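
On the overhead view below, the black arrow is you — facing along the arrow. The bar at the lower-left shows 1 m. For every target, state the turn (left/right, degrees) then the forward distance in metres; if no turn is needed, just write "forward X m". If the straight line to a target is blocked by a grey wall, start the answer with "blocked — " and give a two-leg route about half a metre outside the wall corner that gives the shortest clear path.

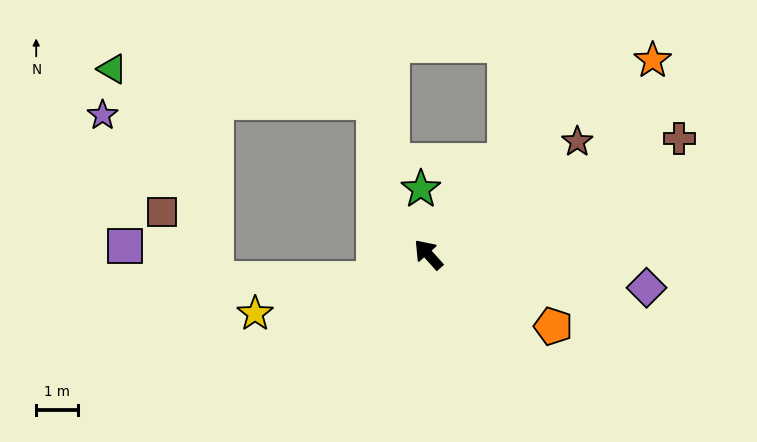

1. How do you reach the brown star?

turn right 95°, forward 4.4 m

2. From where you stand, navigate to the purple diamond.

turn right 141°, forward 5.2 m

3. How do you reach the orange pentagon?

turn right 162°, forward 3.4 m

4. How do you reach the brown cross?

turn right 107°, forward 6.5 m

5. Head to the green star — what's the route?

turn right 35°, forward 1.6 m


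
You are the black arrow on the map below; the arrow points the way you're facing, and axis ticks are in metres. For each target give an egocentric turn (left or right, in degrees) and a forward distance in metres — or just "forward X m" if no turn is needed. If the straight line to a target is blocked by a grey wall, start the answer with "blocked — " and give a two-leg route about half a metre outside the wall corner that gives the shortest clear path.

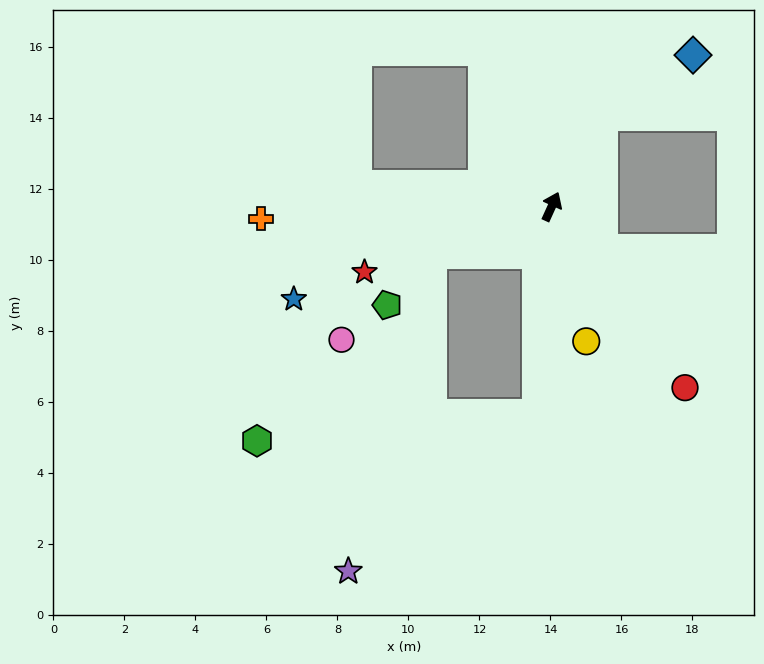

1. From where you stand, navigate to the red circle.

turn right 119°, forward 6.3 m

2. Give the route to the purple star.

blocked — turn right 160°, forward 5.9 m, then turn right 46°, forward 6.9 m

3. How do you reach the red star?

turn left 134°, forward 5.6 m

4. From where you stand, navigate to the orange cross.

turn left 117°, forward 8.2 m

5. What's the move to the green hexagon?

blocked — turn right 160°, forward 5.9 m, then turn right 80°, forward 7.9 m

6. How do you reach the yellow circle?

turn right 141°, forward 3.9 m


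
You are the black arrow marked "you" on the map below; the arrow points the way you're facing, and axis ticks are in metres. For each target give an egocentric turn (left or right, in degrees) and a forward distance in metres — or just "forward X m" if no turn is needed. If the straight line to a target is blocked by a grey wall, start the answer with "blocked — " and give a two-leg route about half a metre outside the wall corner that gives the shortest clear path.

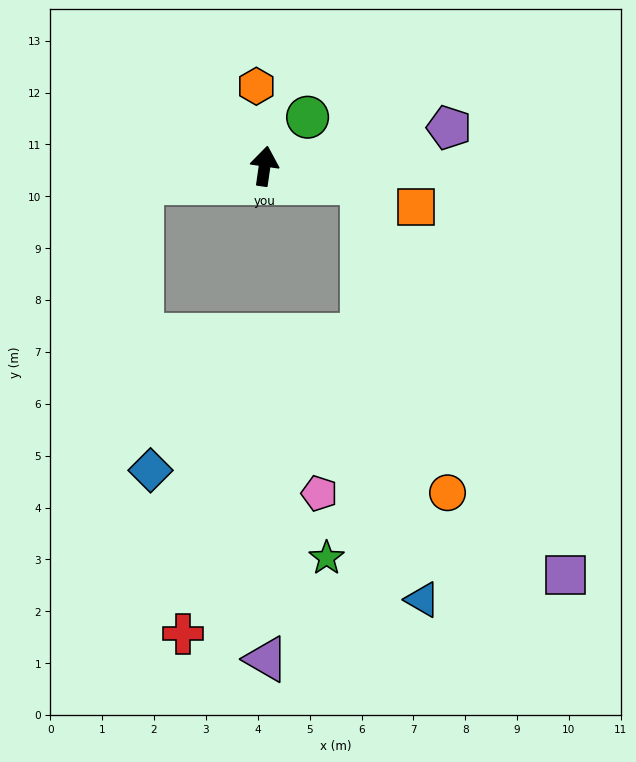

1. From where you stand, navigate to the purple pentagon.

turn right 70°, forward 3.6 m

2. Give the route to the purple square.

blocked — turn right 91°, forward 1.9 m, then turn right 54°, forward 8.5 m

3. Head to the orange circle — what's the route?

blocked — turn right 91°, forward 1.9 m, then turn right 66°, forward 6.2 m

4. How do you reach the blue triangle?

blocked — turn right 91°, forward 1.9 m, then turn right 73°, forward 8.1 m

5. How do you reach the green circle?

turn right 33°, forward 1.3 m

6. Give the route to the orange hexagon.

turn left 14°, forward 1.5 m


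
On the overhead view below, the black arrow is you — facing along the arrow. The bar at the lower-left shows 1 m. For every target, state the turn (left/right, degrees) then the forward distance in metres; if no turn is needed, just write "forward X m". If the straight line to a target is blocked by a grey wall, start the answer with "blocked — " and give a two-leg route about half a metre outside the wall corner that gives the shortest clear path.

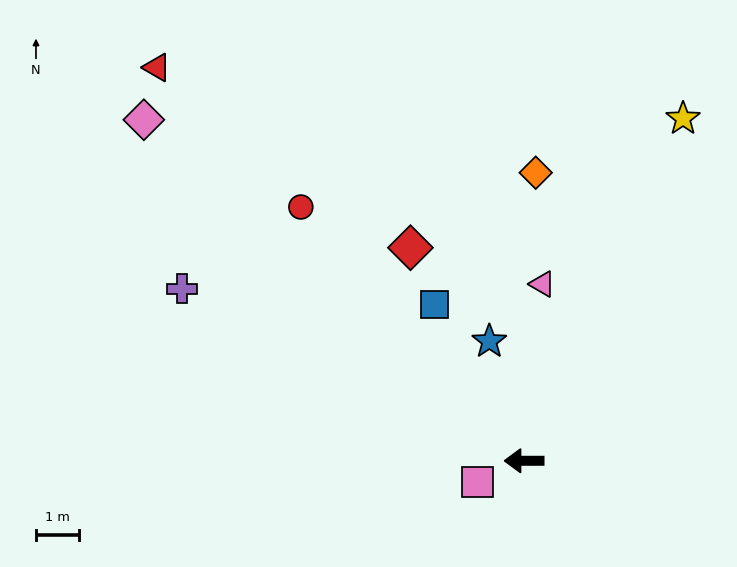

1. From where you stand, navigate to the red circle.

turn right 49°, forward 7.9 m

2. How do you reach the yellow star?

turn right 115°, forward 8.8 m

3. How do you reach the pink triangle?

turn right 96°, forward 4.2 m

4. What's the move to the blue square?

turn right 60°, forward 4.2 m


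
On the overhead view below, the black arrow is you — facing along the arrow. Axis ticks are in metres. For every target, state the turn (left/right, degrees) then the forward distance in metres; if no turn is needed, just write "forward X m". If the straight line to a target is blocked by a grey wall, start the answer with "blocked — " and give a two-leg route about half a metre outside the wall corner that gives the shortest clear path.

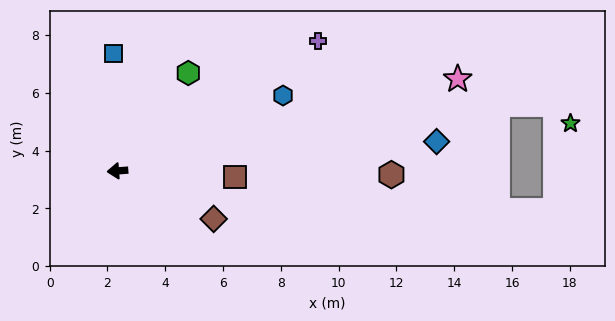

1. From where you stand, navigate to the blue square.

turn right 92°, forward 4.1 m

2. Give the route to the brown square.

turn left 173°, forward 4.1 m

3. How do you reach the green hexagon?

turn right 130°, forward 4.2 m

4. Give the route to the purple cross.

turn right 151°, forward 8.3 m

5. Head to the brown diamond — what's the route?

turn left 149°, forward 3.7 m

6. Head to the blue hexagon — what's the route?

turn right 160°, forward 6.3 m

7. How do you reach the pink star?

turn right 169°, forward 12.2 m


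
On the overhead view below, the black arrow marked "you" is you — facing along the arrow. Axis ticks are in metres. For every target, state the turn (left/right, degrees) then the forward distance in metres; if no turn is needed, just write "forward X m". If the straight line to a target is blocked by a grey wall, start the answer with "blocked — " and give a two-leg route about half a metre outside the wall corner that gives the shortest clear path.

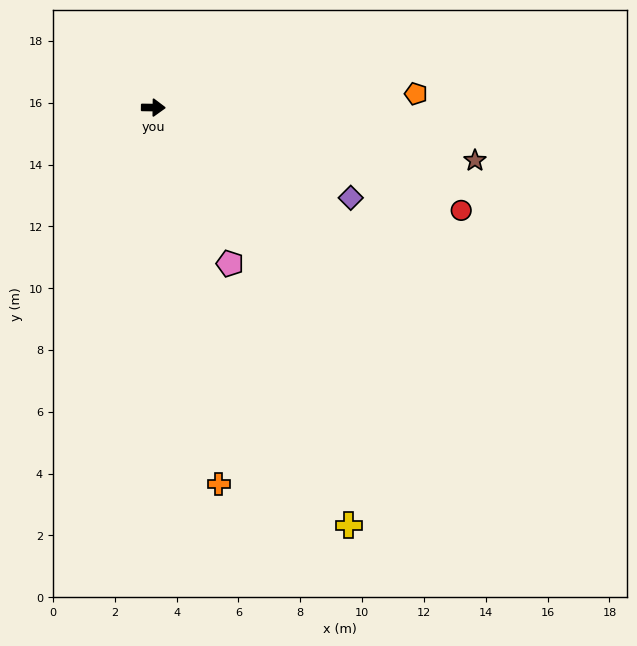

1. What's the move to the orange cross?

turn right 79°, forward 12.4 m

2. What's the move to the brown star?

turn right 9°, forward 10.5 m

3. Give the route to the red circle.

turn right 18°, forward 10.5 m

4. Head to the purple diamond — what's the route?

turn right 24°, forward 7.0 m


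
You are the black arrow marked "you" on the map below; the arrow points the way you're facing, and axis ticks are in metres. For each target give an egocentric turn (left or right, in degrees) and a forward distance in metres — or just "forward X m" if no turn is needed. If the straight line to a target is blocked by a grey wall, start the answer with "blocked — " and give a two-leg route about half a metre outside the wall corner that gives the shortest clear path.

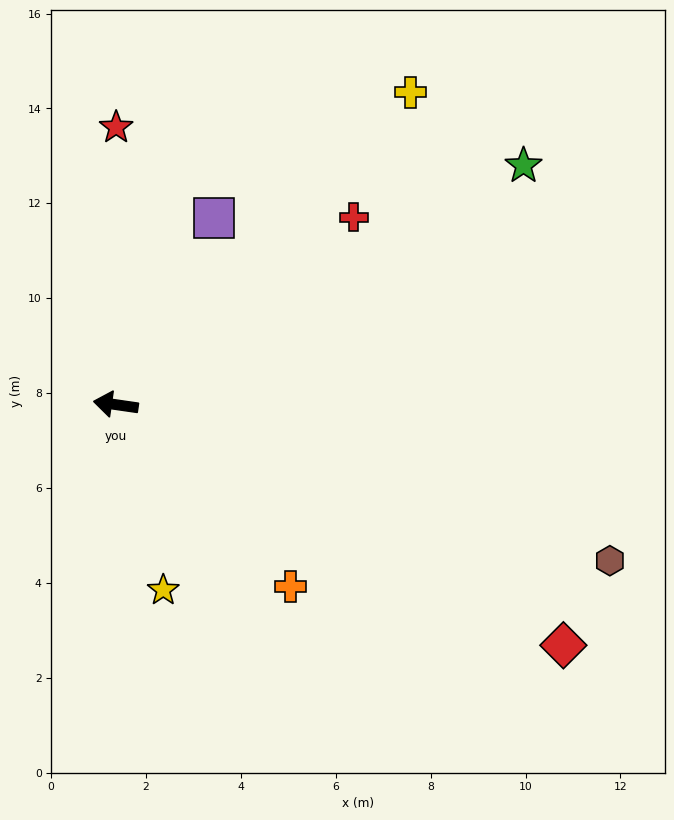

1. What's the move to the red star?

turn right 82°, forward 5.8 m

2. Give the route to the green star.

turn right 141°, forward 10.0 m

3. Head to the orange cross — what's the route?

turn left 142°, forward 5.3 m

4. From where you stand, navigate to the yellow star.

turn left 113°, forward 4.0 m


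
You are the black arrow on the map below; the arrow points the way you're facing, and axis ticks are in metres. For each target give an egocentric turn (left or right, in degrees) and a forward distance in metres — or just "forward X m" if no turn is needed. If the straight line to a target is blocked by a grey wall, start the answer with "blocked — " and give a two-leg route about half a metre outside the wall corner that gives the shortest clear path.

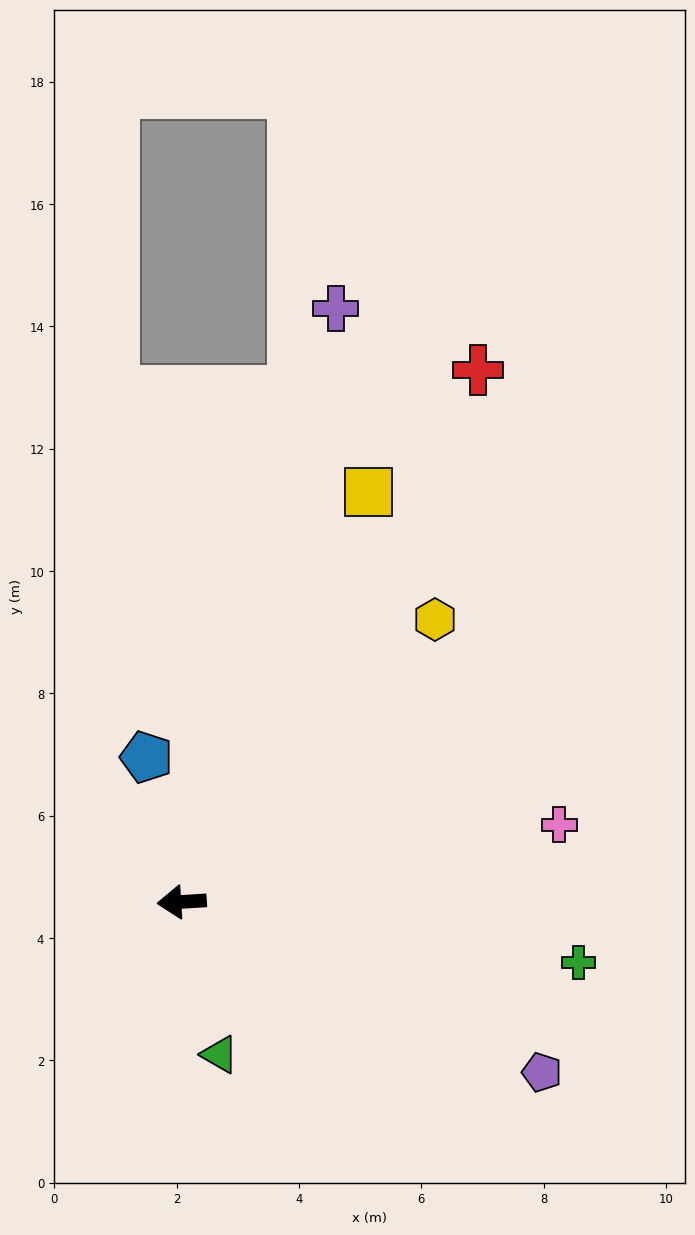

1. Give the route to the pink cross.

turn right 172°, forward 6.3 m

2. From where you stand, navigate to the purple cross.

turn right 108°, forward 10.0 m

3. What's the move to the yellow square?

turn right 118°, forward 7.4 m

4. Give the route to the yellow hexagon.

turn right 135°, forward 6.2 m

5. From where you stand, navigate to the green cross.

turn left 168°, forward 6.6 m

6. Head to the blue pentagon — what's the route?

turn right 80°, forward 2.4 m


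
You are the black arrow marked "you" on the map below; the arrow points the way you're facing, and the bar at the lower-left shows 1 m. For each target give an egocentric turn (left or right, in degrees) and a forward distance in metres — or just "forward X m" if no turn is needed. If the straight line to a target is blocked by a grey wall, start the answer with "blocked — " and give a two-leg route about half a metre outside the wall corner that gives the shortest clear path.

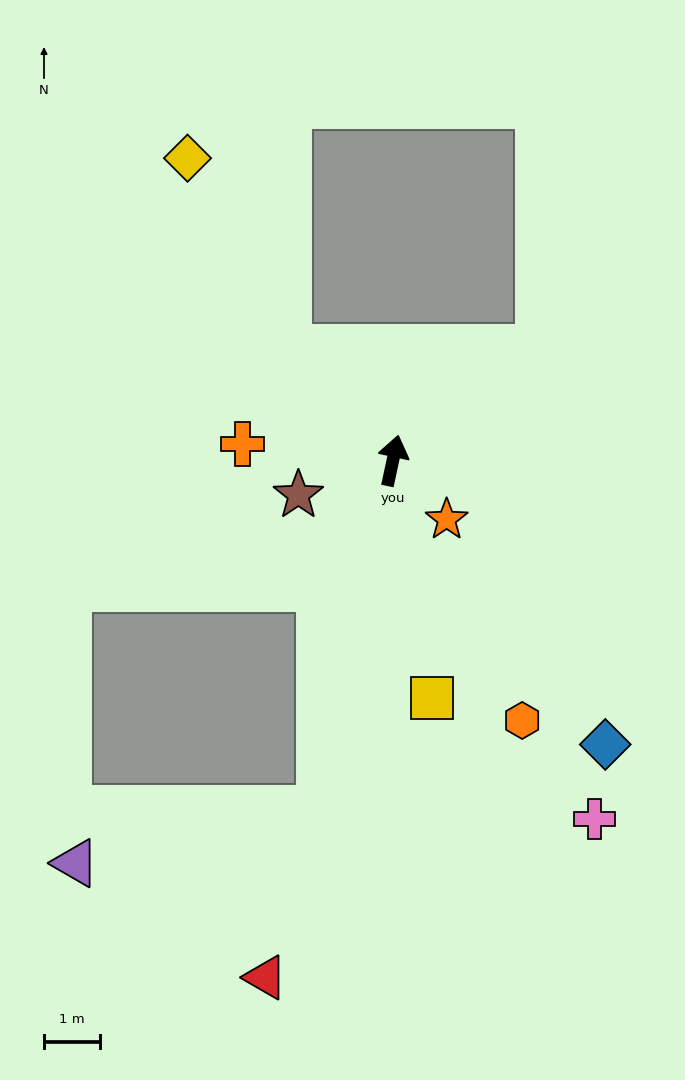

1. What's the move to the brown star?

turn left 122°, forward 1.8 m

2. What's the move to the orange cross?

turn left 96°, forward 2.7 m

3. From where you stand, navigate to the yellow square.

turn right 159°, forward 4.3 m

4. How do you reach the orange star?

turn right 126°, forward 1.4 m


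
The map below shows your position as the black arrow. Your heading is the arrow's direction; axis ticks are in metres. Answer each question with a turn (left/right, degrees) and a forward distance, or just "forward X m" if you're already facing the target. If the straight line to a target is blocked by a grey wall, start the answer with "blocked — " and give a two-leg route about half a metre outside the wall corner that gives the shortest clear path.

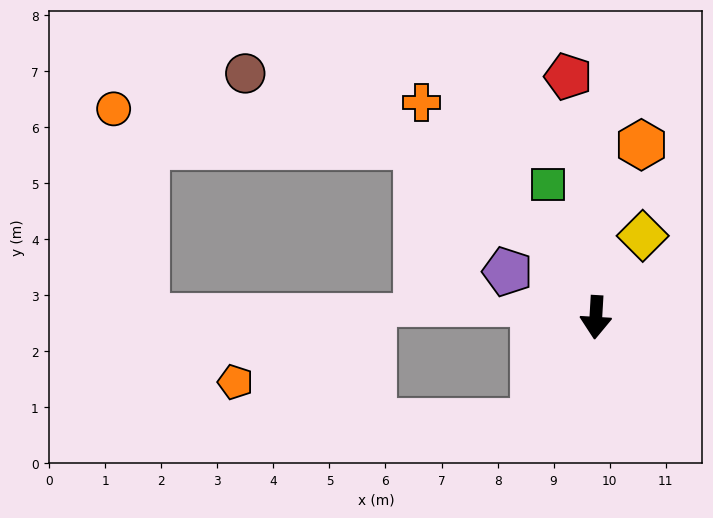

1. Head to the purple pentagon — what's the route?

turn right 114°, forward 1.8 m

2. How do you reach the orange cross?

turn right 138°, forward 4.9 m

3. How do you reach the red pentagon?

turn right 170°, forward 4.3 m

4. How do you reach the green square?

turn right 157°, forward 2.5 m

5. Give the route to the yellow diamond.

turn left 153°, forward 1.7 m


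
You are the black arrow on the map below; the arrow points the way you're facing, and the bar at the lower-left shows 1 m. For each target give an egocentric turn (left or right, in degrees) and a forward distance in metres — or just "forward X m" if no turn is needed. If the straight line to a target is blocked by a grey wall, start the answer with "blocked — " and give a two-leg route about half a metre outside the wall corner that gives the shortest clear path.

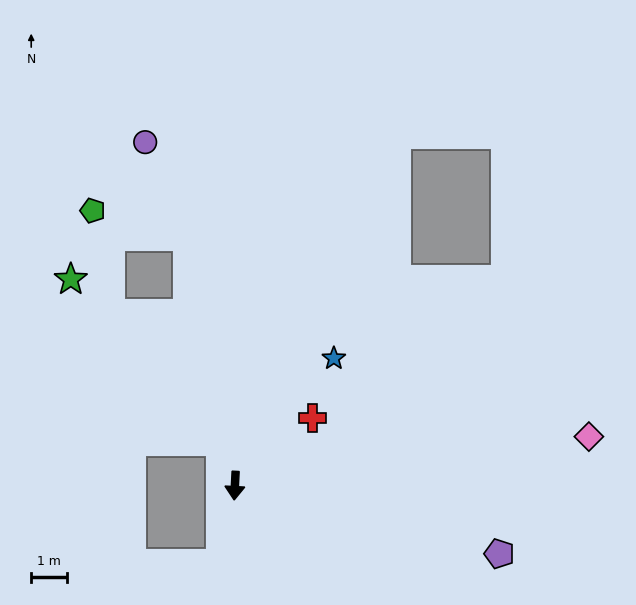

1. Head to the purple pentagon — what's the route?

turn left 78°, forward 7.7 m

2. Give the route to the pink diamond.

turn left 101°, forward 10.1 m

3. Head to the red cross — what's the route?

turn left 134°, forward 2.9 m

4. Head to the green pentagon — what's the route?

blocked — turn right 166°, forward 7.2 m, then turn left 64°, forward 2.8 m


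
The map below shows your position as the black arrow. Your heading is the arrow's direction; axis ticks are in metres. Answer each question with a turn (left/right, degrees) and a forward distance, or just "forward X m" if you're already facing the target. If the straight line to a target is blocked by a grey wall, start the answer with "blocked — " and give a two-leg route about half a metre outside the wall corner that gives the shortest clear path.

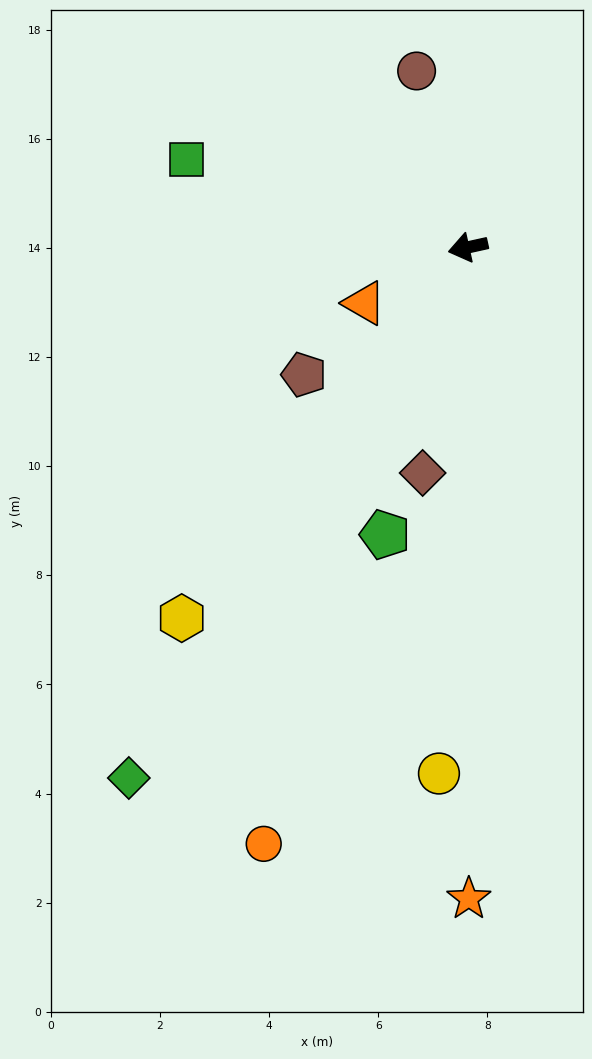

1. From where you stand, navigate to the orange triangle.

turn left 16°, forward 2.2 m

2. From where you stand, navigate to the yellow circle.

turn left 74°, forward 9.7 m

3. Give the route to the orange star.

turn left 78°, forward 11.9 m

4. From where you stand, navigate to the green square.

turn right 30°, forward 5.4 m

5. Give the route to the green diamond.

turn left 45°, forward 11.5 m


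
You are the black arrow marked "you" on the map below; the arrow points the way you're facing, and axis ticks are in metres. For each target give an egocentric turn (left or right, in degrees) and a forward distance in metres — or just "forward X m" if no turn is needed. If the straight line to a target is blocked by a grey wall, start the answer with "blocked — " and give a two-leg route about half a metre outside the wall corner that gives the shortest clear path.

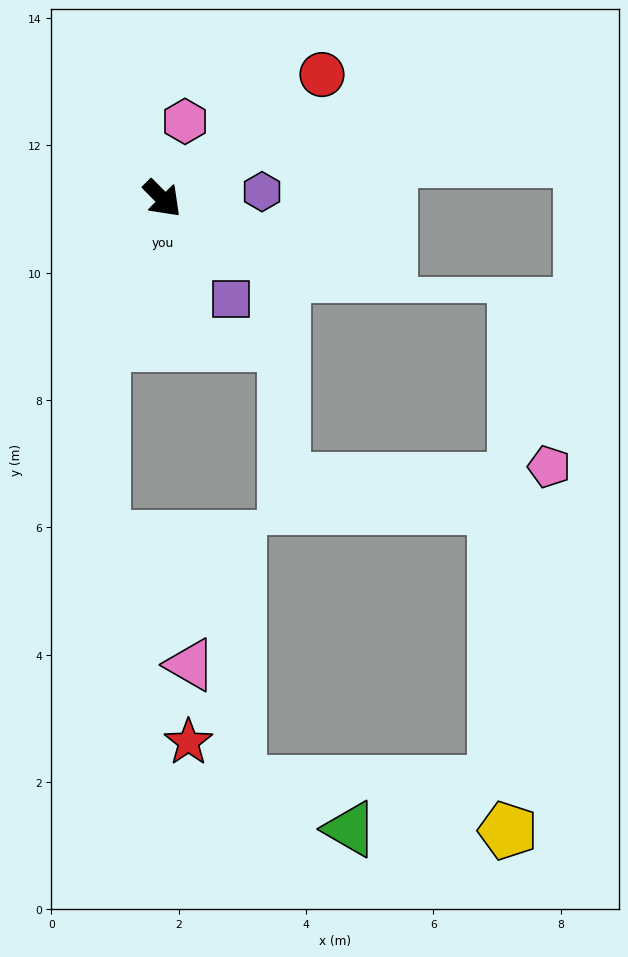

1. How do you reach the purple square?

turn right 11°, forward 1.9 m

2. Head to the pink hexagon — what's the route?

turn left 119°, forward 1.3 m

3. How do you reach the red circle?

turn left 83°, forward 3.2 m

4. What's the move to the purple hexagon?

turn left 49°, forward 1.6 m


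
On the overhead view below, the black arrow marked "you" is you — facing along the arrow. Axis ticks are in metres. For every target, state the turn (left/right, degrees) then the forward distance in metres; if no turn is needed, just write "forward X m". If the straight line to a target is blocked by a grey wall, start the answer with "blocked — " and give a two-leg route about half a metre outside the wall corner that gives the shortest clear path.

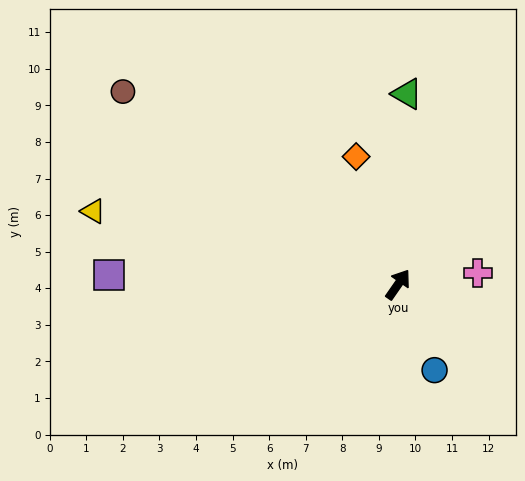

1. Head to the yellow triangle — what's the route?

turn left 111°, forward 8.6 m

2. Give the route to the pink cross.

turn right 47°, forward 2.2 m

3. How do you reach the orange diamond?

turn left 53°, forward 3.7 m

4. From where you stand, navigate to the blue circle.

turn right 122°, forward 2.5 m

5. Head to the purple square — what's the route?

turn left 123°, forward 7.9 m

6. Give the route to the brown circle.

turn left 90°, forward 9.2 m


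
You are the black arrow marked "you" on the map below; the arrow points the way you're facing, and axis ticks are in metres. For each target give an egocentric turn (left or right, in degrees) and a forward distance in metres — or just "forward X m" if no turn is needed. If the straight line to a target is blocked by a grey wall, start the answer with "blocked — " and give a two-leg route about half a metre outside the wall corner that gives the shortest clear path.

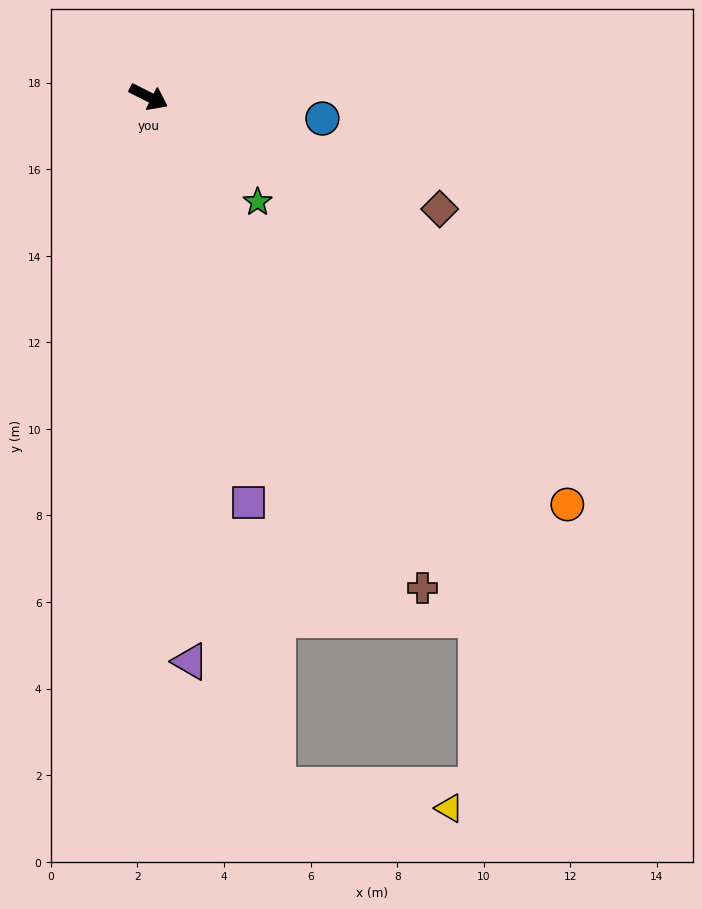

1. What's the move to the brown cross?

turn right 34°, forward 13.0 m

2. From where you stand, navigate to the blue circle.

turn left 20°, forward 4.0 m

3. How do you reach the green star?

turn right 17°, forward 3.5 m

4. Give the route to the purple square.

turn right 49°, forward 9.7 m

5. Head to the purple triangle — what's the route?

turn right 59°, forward 13.1 m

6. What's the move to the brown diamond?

turn left 6°, forward 7.2 m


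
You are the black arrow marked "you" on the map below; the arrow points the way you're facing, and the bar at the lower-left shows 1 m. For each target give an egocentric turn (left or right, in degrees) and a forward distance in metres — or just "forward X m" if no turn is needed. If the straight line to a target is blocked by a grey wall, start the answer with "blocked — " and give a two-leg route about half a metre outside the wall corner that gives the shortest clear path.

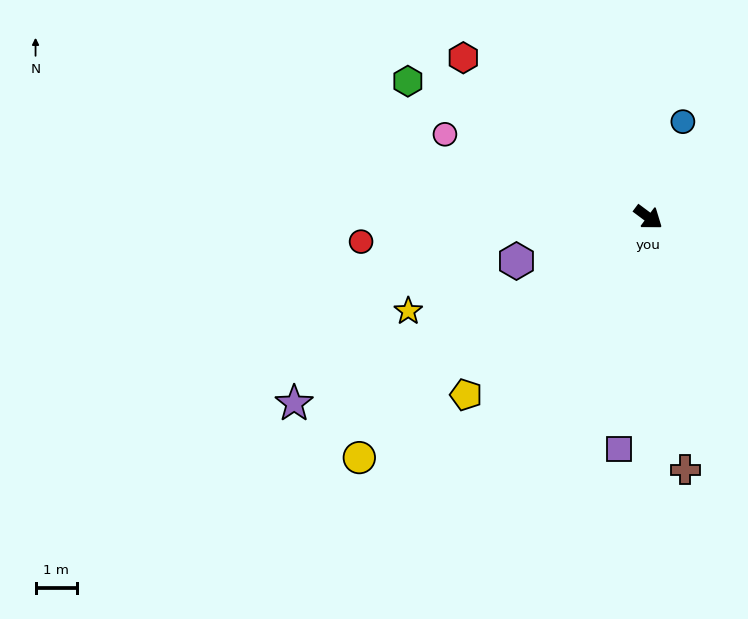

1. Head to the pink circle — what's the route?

turn right 165°, forward 5.3 m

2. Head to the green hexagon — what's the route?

turn right 173°, forward 6.7 m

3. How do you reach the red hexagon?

turn left 176°, forward 5.9 m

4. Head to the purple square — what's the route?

turn right 61°, forward 5.7 m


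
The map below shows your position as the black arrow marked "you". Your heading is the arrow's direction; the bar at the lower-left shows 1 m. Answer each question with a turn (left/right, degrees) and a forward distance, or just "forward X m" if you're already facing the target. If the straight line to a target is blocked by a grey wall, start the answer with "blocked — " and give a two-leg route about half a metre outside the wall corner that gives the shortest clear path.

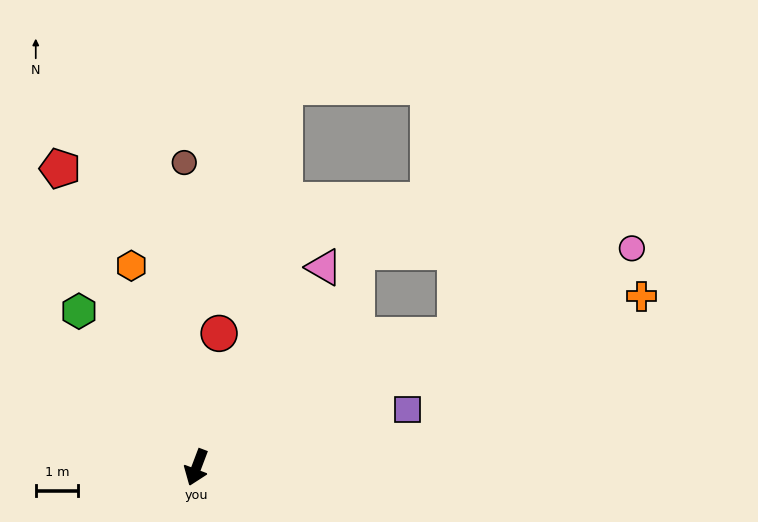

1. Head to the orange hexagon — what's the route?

turn right 141°, forward 5.0 m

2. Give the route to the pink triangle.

turn left 168°, forward 5.6 m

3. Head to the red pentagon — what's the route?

turn right 135°, forward 7.7 m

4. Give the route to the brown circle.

turn right 157°, forward 7.2 m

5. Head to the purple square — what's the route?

turn left 126°, forward 5.2 m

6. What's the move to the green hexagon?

turn right 122°, forward 4.6 m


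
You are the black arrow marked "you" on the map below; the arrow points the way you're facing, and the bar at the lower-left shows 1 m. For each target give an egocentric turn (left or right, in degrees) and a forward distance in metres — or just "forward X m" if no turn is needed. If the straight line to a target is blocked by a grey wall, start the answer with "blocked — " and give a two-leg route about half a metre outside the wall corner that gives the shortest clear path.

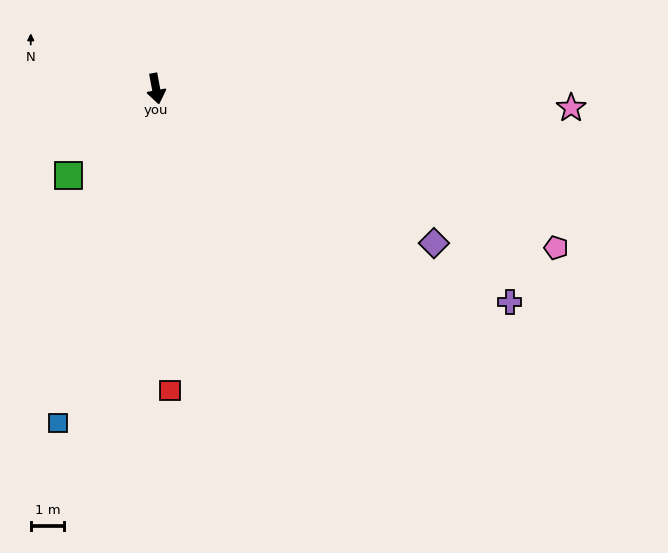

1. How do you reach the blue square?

turn right 27°, forward 10.4 m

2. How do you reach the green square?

turn right 56°, forward 3.7 m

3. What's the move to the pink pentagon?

turn left 58°, forward 12.8 m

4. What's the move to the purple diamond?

turn left 50°, forward 9.5 m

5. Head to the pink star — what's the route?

turn left 77°, forward 12.4 m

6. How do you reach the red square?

turn right 8°, forward 9.0 m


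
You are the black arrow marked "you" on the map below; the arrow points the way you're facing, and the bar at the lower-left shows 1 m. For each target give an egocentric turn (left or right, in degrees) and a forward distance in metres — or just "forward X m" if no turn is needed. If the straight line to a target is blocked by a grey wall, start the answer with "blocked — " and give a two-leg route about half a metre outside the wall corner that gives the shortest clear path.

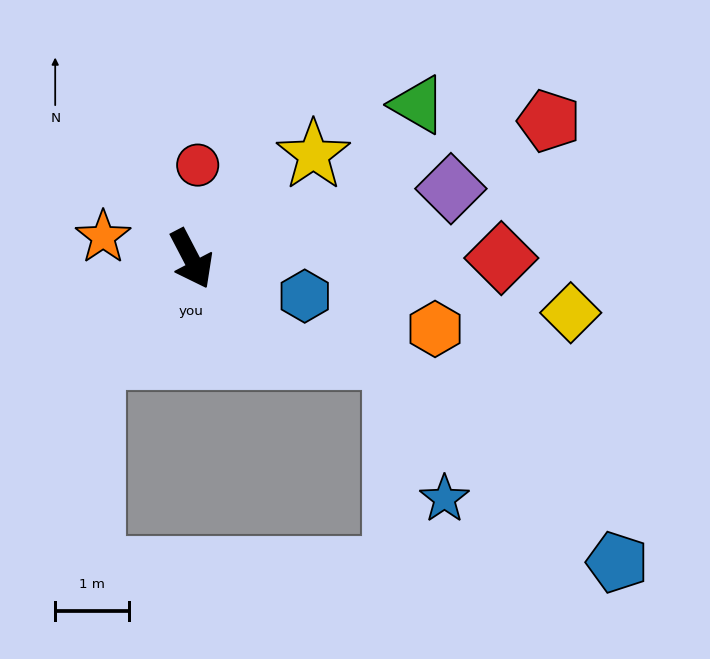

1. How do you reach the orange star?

turn right 131°, forward 1.2 m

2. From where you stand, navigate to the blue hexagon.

turn left 44°, forward 1.6 m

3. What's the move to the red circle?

turn left 149°, forward 1.3 m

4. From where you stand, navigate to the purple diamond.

turn left 78°, forward 3.6 m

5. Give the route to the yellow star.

turn left 103°, forward 2.2 m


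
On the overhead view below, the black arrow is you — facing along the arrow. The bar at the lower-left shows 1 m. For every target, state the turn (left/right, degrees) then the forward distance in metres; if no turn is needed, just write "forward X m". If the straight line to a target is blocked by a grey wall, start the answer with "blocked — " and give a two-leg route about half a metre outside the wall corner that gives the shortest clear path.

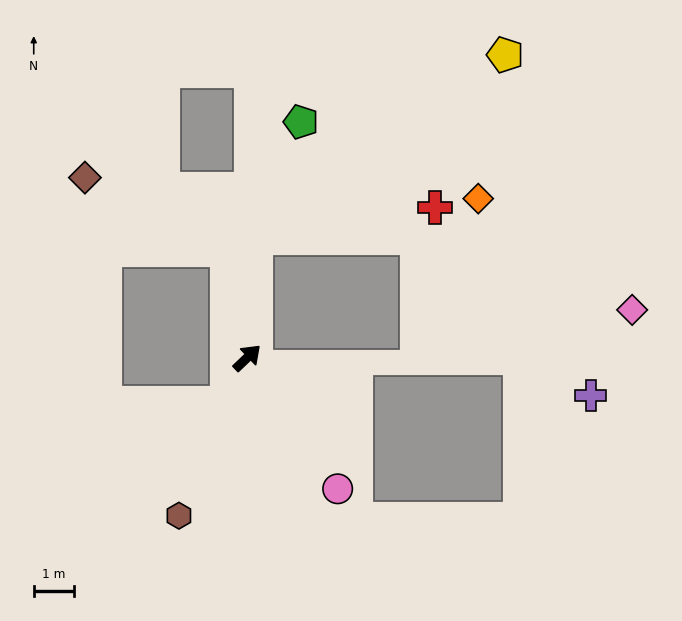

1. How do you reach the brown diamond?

blocked — turn left 57°, forward 2.8 m, then turn left 53°, forward 4.0 m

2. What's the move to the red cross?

blocked — turn left 42°, forward 3.0 m, then turn right 76°, forward 4.5 m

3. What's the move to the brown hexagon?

turn right 157°, forward 4.3 m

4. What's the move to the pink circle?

turn right 99°, forward 4.0 m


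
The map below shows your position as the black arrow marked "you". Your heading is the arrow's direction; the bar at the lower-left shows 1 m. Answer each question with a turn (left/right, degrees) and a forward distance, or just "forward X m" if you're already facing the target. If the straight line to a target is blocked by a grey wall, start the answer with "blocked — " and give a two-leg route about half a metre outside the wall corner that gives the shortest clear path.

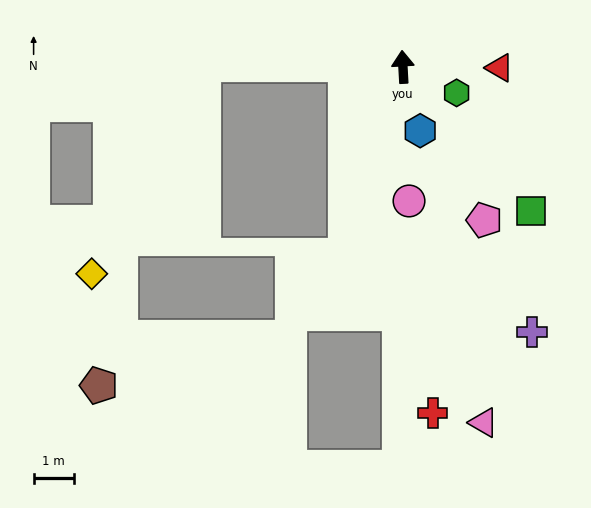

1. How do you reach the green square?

turn right 142°, forward 4.8 m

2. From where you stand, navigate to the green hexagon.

turn right 119°, forward 1.5 m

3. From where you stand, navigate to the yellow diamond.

blocked — turn left 86°, forward 4.9 m, then turn left 63°, forward 5.9 m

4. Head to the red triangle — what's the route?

turn right 94°, forward 2.4 m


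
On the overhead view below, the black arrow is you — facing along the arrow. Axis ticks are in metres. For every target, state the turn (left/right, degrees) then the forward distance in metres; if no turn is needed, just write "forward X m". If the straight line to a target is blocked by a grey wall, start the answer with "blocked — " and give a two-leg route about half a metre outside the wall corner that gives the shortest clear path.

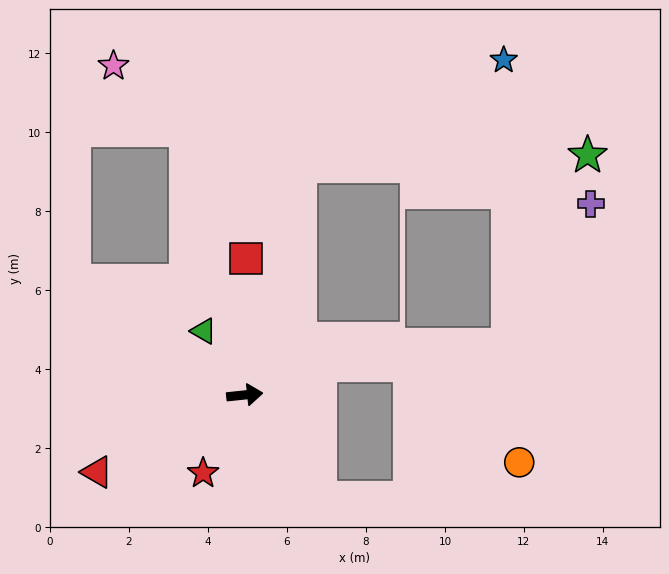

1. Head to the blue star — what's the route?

blocked — turn left 70°, forward 6.0 m, then turn right 48°, forward 5.8 m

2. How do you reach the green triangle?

turn left 117°, forward 1.9 m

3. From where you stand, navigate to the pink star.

blocked — turn left 97°, forward 6.9 m, then turn left 35°, forward 2.5 m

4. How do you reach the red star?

turn right 124°, forward 2.2 m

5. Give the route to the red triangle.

turn right 158°, forward 4.2 m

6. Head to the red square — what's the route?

turn left 84°, forward 3.5 m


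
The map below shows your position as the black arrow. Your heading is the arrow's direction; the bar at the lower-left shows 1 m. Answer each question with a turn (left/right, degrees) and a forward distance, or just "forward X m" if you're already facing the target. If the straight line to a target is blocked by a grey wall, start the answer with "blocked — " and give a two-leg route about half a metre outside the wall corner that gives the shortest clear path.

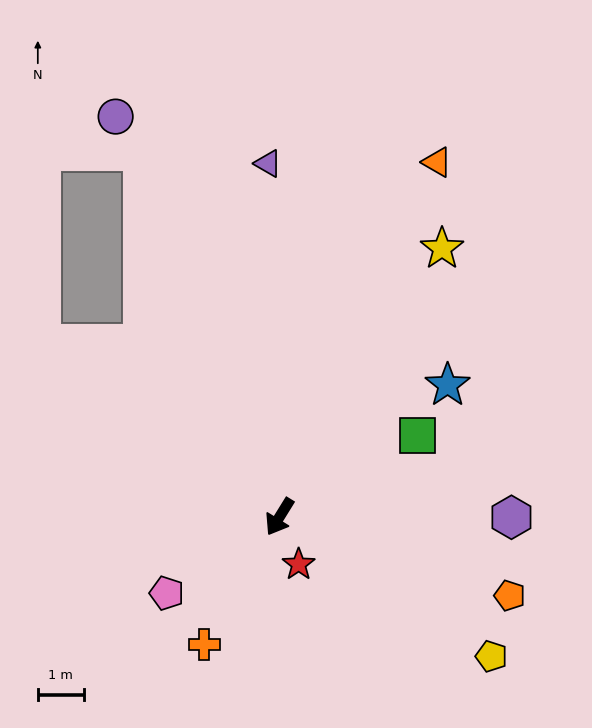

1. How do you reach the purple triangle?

turn right 146°, forward 7.7 m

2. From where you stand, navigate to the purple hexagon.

turn left 122°, forward 5.1 m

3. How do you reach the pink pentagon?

turn right 24°, forward 3.0 m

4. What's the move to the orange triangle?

turn right 172°, forward 8.5 m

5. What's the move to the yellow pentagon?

turn left 88°, forward 5.5 m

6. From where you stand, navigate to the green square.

turn left 152°, forward 3.5 m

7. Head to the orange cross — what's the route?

forward 3.2 m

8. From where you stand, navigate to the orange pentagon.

turn left 103°, forward 5.3 m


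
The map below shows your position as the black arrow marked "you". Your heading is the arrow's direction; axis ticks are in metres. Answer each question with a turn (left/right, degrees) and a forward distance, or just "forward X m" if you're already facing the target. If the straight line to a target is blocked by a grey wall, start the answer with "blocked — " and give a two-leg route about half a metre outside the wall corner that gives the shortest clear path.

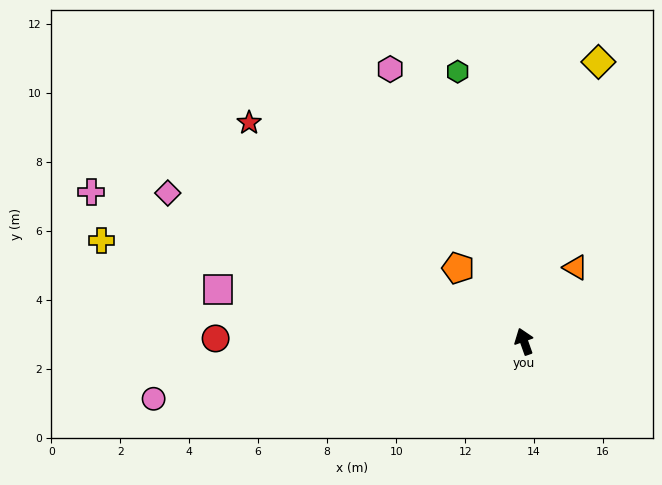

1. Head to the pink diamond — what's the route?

turn left 48°, forward 11.2 m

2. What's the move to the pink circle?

turn left 79°, forward 10.9 m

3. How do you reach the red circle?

turn left 70°, forward 8.9 m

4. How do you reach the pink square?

turn left 61°, forward 9.0 m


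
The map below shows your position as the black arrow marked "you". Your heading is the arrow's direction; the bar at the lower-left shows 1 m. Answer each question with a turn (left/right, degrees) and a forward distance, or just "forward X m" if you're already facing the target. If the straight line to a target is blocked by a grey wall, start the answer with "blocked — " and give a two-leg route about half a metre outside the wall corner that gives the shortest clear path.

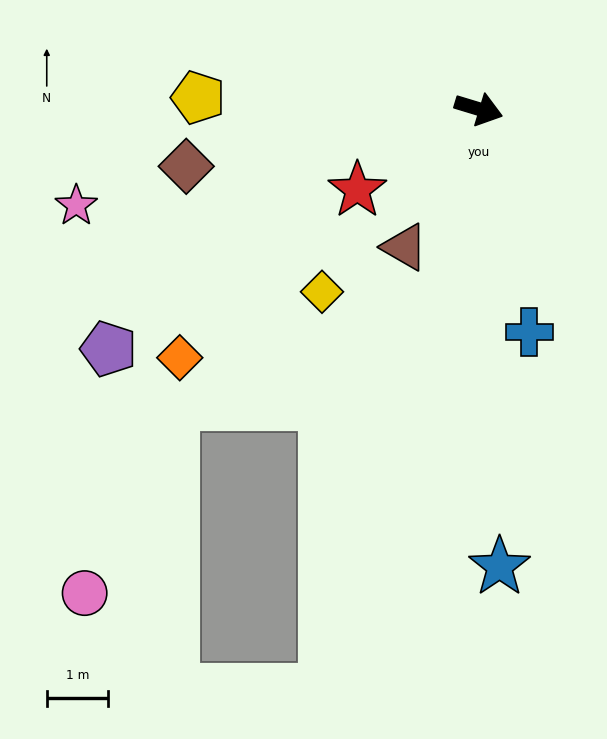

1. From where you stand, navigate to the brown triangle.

turn right 101°, forward 2.5 m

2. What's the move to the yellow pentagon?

turn right 165°, forward 4.6 m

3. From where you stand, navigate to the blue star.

turn right 71°, forward 7.4 m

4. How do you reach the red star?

turn right 129°, forward 2.4 m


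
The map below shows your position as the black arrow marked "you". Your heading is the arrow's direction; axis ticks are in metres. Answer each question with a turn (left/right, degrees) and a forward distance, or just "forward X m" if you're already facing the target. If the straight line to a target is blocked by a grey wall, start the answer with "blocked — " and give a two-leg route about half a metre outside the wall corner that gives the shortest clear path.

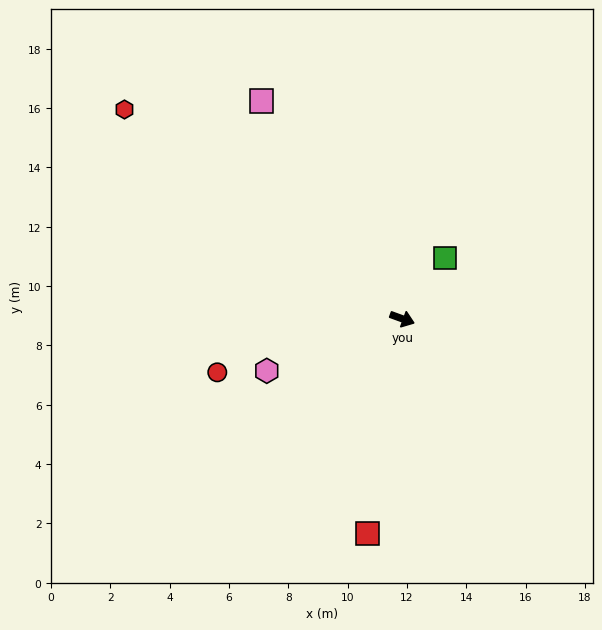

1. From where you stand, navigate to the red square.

turn right 79°, forward 7.3 m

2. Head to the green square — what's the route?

turn left 75°, forward 2.5 m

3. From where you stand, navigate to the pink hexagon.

turn right 139°, forward 4.9 m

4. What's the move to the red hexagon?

turn left 163°, forward 11.7 m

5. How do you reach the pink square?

turn left 143°, forward 8.7 m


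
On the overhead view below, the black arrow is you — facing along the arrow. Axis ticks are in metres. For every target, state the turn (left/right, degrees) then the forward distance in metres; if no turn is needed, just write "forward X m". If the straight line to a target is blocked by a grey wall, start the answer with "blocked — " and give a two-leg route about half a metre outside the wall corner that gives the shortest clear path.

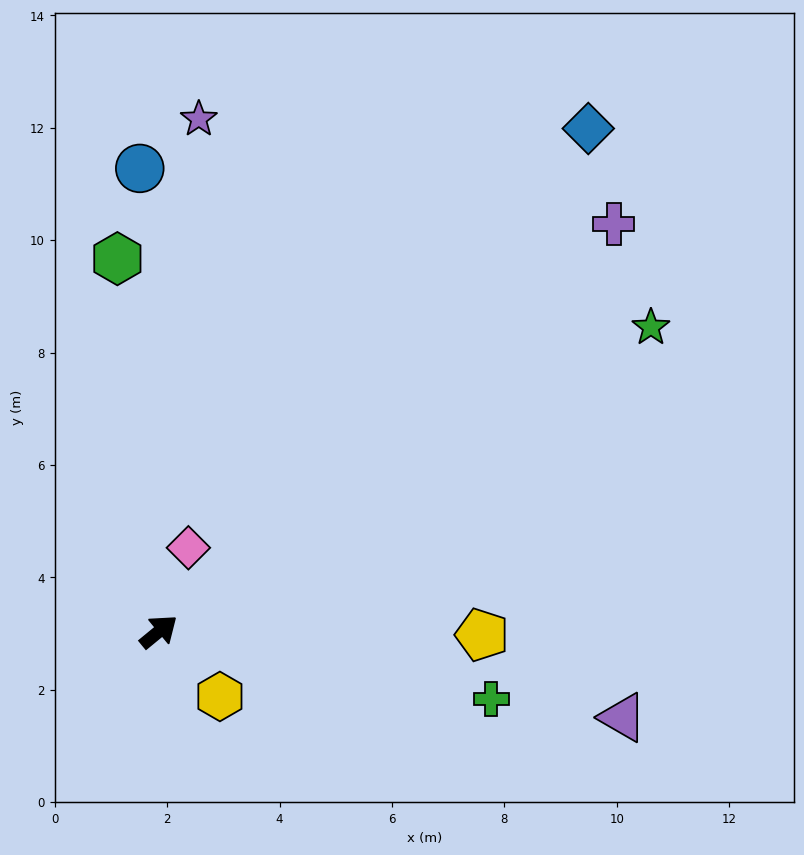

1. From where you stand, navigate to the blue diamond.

turn left 10°, forward 11.8 m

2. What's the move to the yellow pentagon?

turn right 40°, forward 5.8 m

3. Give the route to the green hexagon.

turn left 57°, forward 6.7 m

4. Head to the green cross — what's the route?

turn right 51°, forward 6.0 m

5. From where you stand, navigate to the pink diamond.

turn left 31°, forward 1.6 m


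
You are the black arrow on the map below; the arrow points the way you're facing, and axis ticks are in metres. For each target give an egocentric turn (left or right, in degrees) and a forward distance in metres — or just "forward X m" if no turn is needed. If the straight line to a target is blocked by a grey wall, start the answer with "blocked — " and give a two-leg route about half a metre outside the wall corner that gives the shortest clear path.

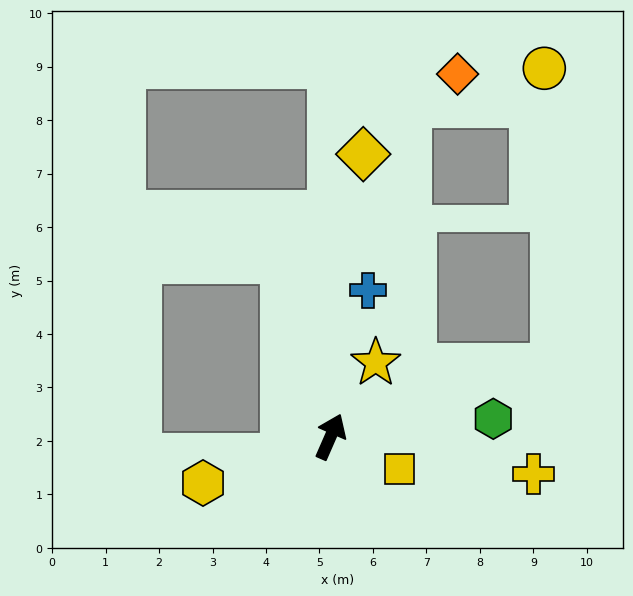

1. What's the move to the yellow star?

turn right 8°, forward 1.6 m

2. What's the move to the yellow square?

turn right 92°, forward 1.4 m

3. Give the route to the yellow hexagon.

turn left 134°, forward 2.5 m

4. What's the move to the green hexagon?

turn right 60°, forward 3.1 m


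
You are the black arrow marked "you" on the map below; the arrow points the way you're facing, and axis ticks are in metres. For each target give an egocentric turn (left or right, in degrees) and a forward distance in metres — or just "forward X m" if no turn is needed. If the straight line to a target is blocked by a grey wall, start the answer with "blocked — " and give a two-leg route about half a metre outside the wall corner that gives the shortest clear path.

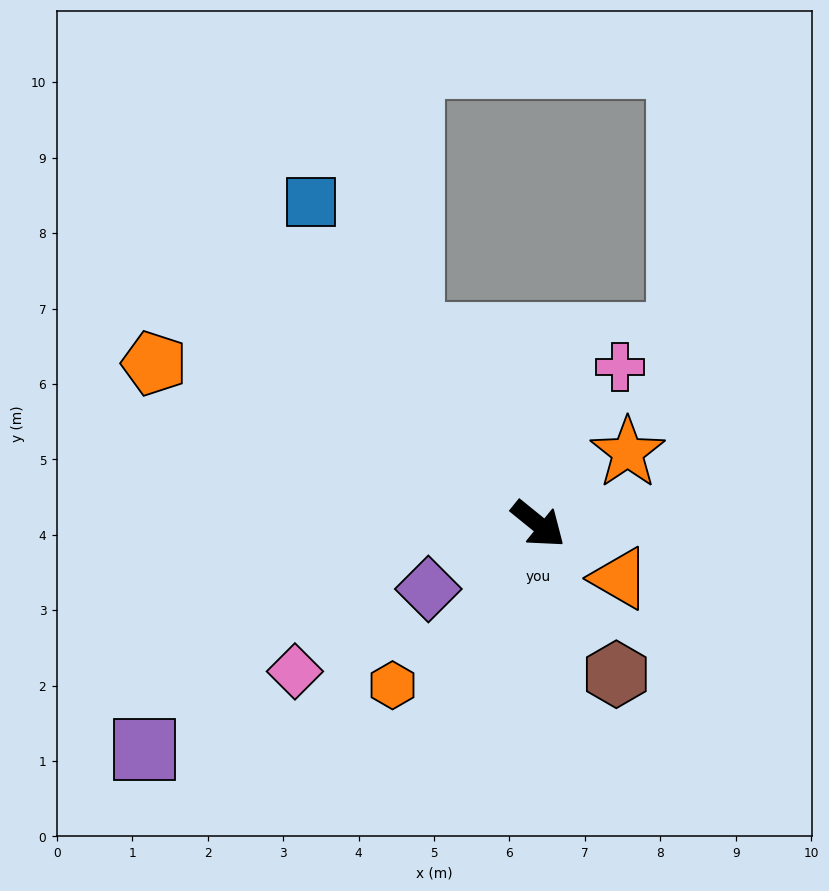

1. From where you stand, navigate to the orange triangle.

turn left 5°, forward 1.3 m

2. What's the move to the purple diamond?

turn right 110°, forward 1.7 m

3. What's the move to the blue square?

turn left 164°, forward 5.2 m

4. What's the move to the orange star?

turn left 78°, forward 1.5 m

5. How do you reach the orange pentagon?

turn right 164°, forward 5.5 m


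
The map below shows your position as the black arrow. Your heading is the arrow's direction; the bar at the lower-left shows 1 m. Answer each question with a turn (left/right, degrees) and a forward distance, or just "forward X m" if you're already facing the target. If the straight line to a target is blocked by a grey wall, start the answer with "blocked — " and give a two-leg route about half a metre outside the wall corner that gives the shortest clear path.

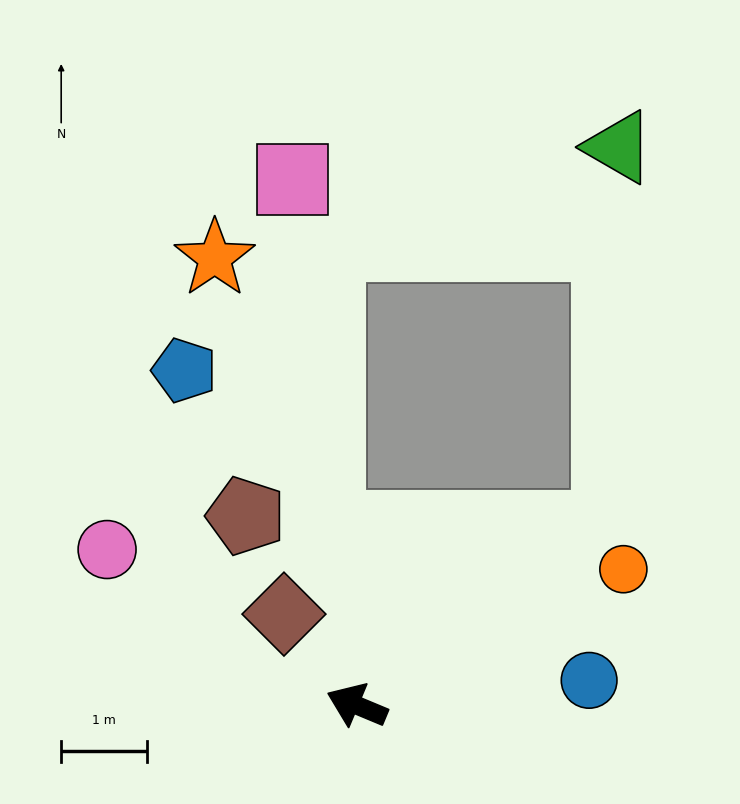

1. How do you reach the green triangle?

blocked — turn right 122°, forward 3.6 m, then turn left 53°, forward 4.5 m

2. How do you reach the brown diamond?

turn right 29°, forward 1.4 m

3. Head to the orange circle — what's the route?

turn right 130°, forward 3.5 m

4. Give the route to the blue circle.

turn right 151°, forward 2.7 m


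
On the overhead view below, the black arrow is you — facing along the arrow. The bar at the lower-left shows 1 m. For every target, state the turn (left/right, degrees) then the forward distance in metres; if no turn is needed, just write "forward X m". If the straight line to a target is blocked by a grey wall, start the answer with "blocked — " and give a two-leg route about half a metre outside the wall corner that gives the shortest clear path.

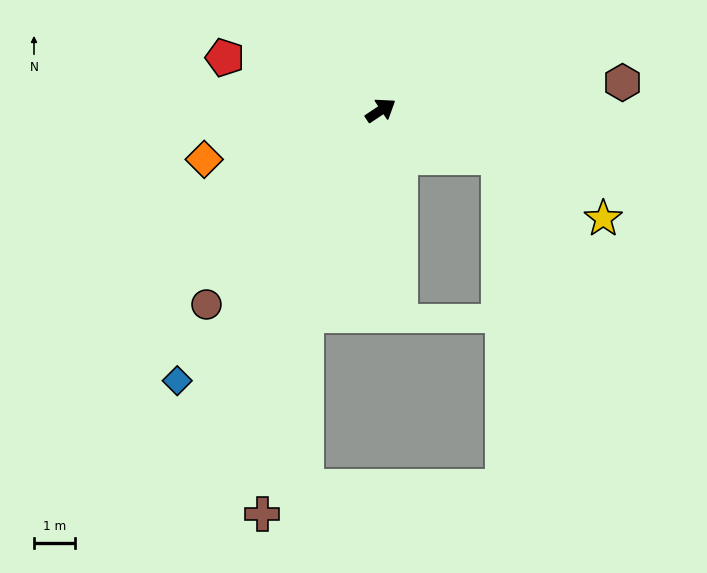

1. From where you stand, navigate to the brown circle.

turn right 166°, forward 6.4 m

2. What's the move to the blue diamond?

turn right 161°, forward 8.3 m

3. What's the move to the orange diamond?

turn left 162°, forward 4.5 m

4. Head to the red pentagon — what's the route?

turn left 128°, forward 4.0 m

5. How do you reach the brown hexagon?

turn right 27°, forward 6.0 m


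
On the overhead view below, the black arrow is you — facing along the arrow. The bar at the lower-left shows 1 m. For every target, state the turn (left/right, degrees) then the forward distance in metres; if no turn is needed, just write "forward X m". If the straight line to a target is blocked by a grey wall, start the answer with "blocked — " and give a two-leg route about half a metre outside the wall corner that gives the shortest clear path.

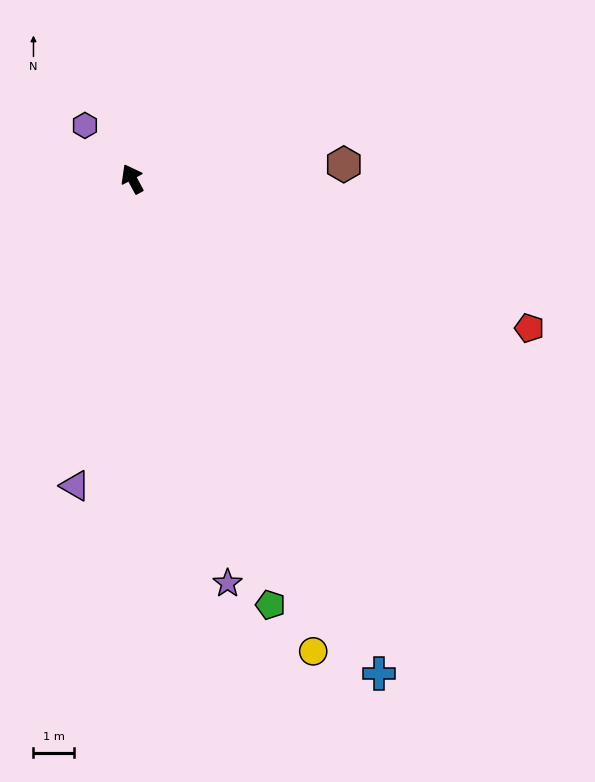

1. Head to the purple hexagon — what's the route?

turn left 13°, forward 1.8 m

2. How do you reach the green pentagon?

turn left 170°, forward 11.0 m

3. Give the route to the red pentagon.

turn right 139°, forward 10.4 m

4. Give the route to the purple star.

turn left 165°, forward 10.2 m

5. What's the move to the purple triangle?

turn left 141°, forward 7.7 m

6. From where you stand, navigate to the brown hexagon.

turn right 114°, forward 5.2 m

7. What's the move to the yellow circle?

turn left 173°, forward 12.4 m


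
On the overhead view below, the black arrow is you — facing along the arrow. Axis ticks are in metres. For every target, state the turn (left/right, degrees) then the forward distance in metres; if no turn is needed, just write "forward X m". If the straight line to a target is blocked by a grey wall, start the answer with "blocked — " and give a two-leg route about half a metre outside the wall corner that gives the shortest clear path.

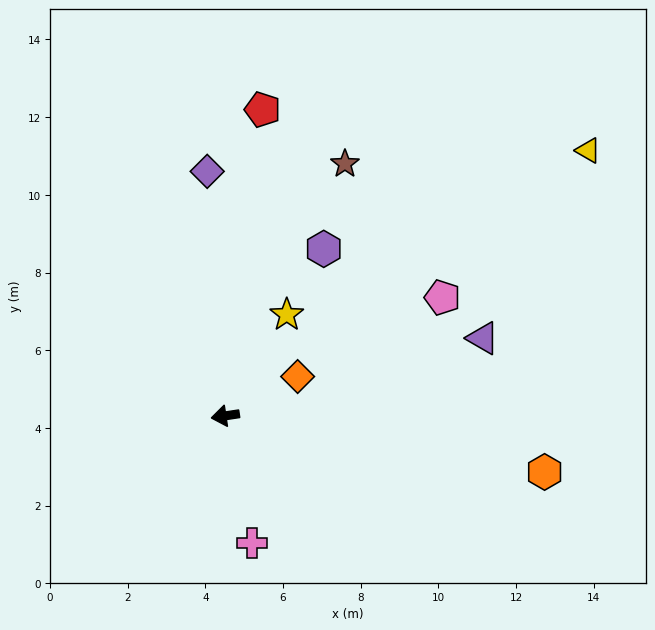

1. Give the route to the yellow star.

turn right 130°, forward 3.0 m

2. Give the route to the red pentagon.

turn right 105°, forward 7.9 m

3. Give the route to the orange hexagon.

turn left 161°, forward 8.3 m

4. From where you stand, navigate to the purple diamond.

turn right 94°, forward 6.3 m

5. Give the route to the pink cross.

turn left 93°, forward 3.3 m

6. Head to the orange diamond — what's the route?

turn right 160°, forward 2.1 m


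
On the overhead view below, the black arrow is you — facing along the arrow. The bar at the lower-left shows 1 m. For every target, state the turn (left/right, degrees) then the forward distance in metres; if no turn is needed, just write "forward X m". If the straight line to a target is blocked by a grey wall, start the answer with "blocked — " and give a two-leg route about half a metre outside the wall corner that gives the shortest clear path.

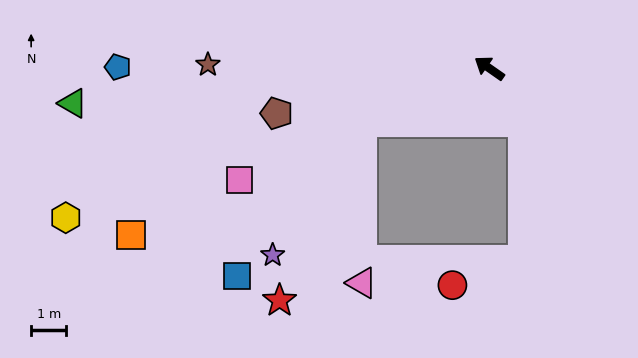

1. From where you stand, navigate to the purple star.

blocked — turn left 58°, forward 3.9 m, then turn left 33°, forward 4.6 m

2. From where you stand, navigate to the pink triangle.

blocked — turn left 58°, forward 3.9 m, then turn left 67°, forward 4.6 m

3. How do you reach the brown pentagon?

turn left 47°, forward 6.2 m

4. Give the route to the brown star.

turn left 34°, forward 8.0 m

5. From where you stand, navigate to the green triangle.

turn left 40°, forward 11.9 m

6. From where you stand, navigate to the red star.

blocked — turn left 58°, forward 3.9 m, then turn left 42°, forward 5.6 m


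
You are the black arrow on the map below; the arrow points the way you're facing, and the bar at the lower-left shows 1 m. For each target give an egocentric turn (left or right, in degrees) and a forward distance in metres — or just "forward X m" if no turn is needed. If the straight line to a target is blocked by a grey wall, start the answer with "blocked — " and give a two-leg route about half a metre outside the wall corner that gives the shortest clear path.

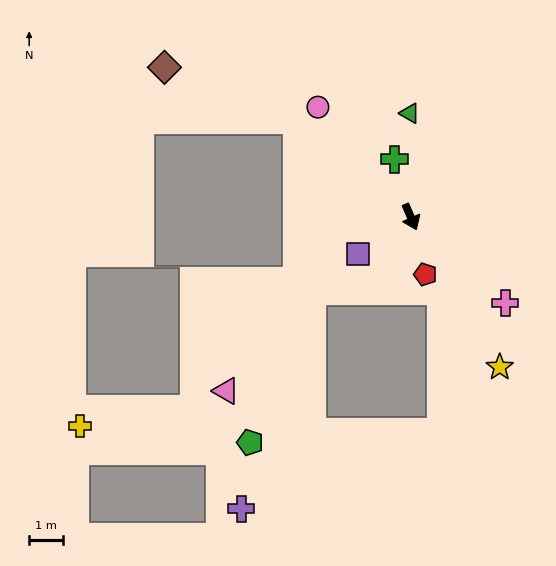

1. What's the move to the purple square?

turn right 79°, forward 1.9 m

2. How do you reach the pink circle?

turn right 163°, forward 4.3 m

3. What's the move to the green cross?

turn left 172°, forward 1.8 m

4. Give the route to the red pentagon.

turn right 9°, forward 1.8 m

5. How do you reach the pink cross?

turn left 24°, forward 3.8 m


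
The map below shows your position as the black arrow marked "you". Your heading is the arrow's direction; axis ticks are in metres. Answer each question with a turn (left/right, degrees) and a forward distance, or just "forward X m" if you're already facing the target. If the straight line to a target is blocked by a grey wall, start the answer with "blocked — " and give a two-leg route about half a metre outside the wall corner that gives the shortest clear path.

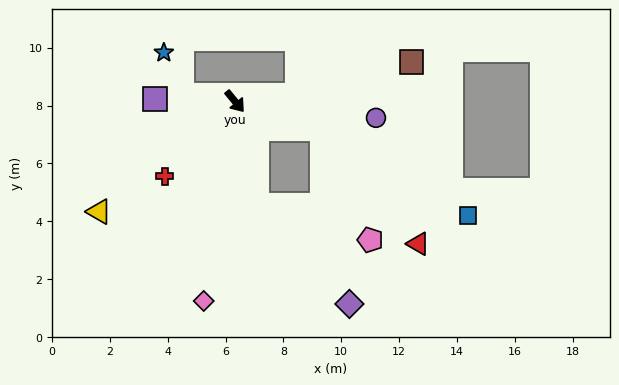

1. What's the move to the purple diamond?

blocked — turn right 27°, forward 3.7 m, then turn left 30°, forward 4.7 m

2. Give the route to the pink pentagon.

blocked — turn left 33°, forward 3.2 m, then turn right 49°, forward 4.2 m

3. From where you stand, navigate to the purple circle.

turn left 44°, forward 4.9 m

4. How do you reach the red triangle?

blocked — turn left 33°, forward 3.2 m, then turn right 33°, forward 5.2 m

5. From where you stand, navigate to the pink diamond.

turn right 48°, forward 7.0 m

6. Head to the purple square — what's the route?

turn right 131°, forward 2.8 m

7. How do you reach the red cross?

turn right 83°, forward 3.6 m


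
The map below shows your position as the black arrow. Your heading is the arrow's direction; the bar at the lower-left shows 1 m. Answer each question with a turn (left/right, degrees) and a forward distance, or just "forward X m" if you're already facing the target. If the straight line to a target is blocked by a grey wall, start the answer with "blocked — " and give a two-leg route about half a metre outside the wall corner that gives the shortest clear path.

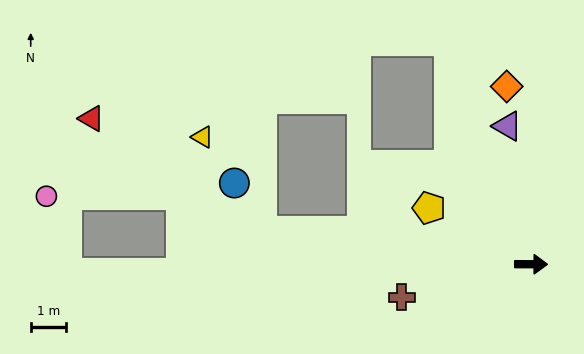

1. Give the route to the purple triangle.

turn left 100°, forward 4.0 m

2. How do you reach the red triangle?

blocked — turn left 173°, forward 7.7 m, then turn right 26°, forward 5.8 m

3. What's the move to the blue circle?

blocked — turn left 173°, forward 7.7 m, then turn right 52°, forward 1.6 m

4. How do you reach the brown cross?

turn right 165°, forward 3.8 m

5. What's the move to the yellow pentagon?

turn left 151°, forward 3.3 m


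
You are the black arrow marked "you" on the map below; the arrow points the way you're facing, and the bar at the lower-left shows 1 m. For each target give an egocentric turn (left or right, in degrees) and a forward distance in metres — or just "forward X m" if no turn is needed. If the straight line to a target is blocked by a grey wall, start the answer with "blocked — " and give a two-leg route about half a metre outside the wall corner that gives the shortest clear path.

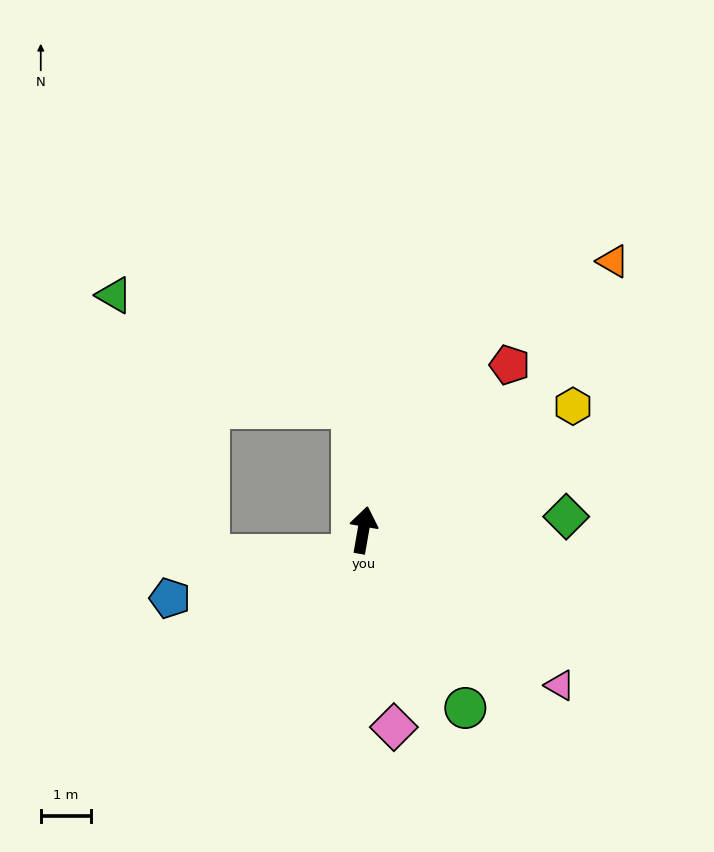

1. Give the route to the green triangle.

blocked — turn left 15°, forward 2.4 m, then turn left 60°, forward 5.2 m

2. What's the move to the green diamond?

turn right 76°, forward 4.0 m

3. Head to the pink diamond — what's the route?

turn right 161°, forward 3.9 m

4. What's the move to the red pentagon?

turn right 32°, forward 4.4 m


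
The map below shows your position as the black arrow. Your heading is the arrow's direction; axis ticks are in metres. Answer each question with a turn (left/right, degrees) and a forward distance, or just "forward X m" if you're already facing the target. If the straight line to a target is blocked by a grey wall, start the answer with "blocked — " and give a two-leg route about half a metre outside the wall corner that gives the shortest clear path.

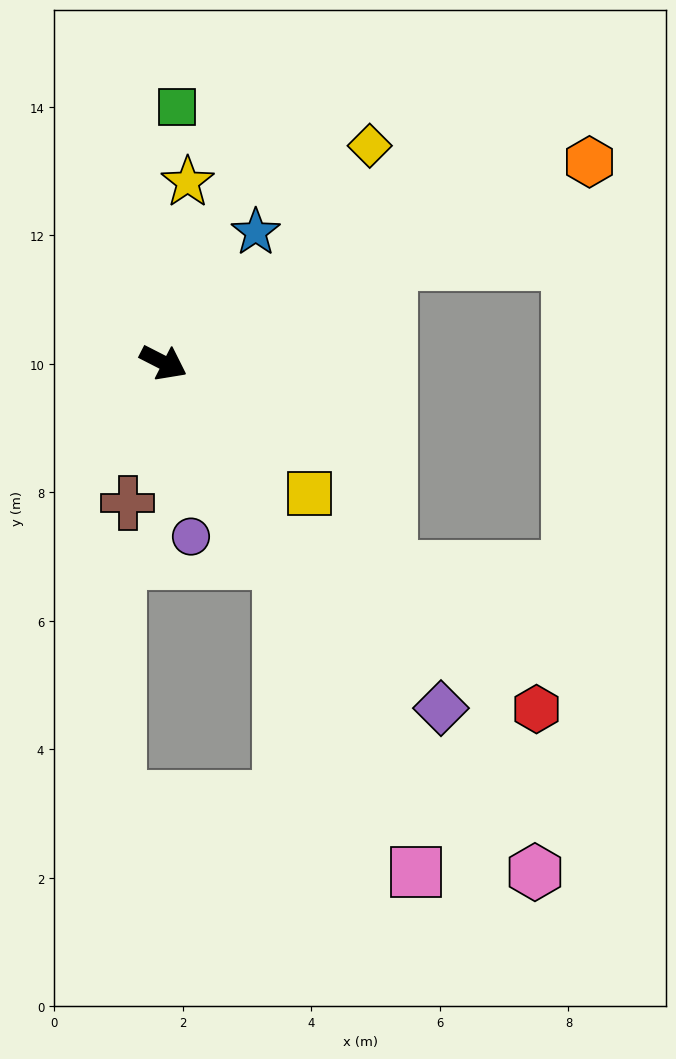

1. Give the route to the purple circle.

turn right 54°, forward 2.7 m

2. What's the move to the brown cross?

turn right 77°, forward 2.3 m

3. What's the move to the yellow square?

turn right 15°, forward 3.1 m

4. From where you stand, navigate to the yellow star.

turn left 109°, forward 2.8 m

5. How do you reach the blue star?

turn left 82°, forward 2.5 m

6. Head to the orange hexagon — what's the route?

turn left 52°, forward 7.3 m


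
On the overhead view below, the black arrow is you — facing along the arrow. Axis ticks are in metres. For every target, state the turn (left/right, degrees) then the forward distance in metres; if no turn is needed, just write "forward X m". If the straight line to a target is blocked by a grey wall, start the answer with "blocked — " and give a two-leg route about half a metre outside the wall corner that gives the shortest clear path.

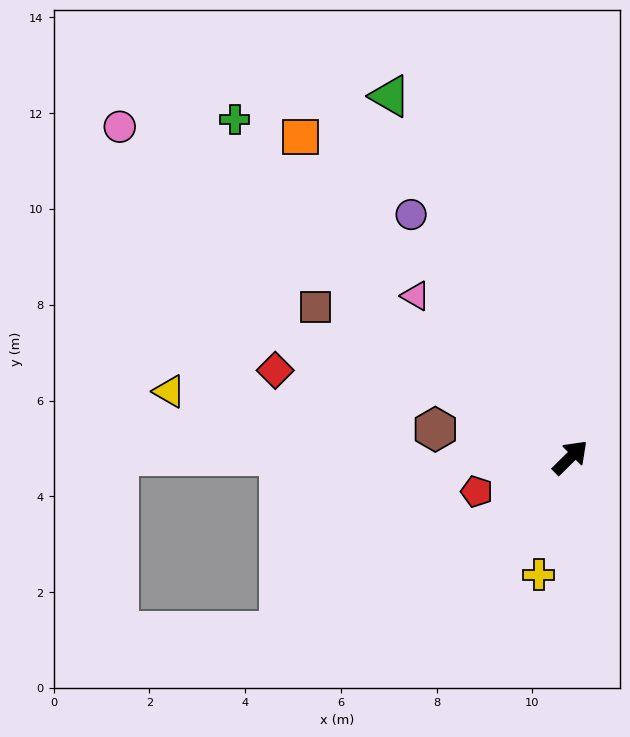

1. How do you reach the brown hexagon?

turn left 124°, forward 2.9 m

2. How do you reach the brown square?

turn left 105°, forward 6.2 m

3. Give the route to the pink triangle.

turn left 89°, forward 4.7 m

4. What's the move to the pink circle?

turn left 99°, forward 11.7 m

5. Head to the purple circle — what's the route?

turn left 79°, forward 6.1 m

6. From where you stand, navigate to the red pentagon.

turn left 155°, forward 2.1 m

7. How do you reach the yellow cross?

turn right 150°, forward 2.5 m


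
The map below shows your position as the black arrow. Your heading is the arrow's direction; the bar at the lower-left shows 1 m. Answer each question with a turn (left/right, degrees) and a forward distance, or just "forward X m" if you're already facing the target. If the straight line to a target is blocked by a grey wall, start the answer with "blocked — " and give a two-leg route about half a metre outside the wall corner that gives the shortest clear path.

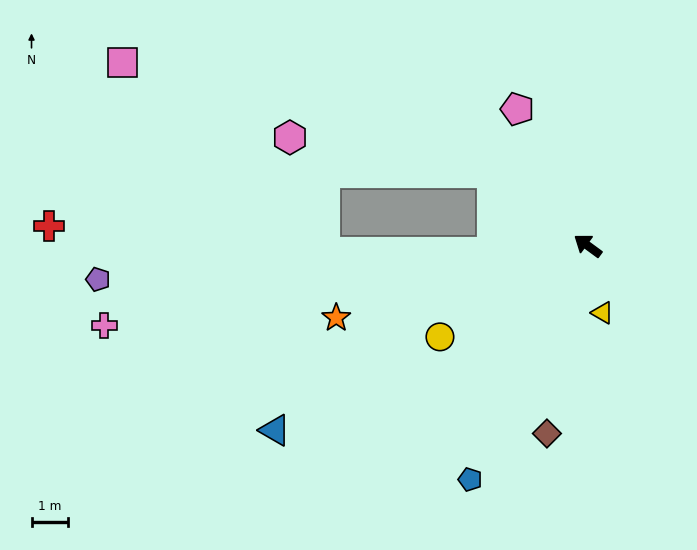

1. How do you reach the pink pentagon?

turn right 26°, forward 4.2 m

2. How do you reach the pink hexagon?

blocked — forward 3.3 m, then turn left 26°, forward 5.7 m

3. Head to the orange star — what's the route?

turn left 52°, forward 7.2 m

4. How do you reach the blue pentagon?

turn left 100°, forward 7.2 m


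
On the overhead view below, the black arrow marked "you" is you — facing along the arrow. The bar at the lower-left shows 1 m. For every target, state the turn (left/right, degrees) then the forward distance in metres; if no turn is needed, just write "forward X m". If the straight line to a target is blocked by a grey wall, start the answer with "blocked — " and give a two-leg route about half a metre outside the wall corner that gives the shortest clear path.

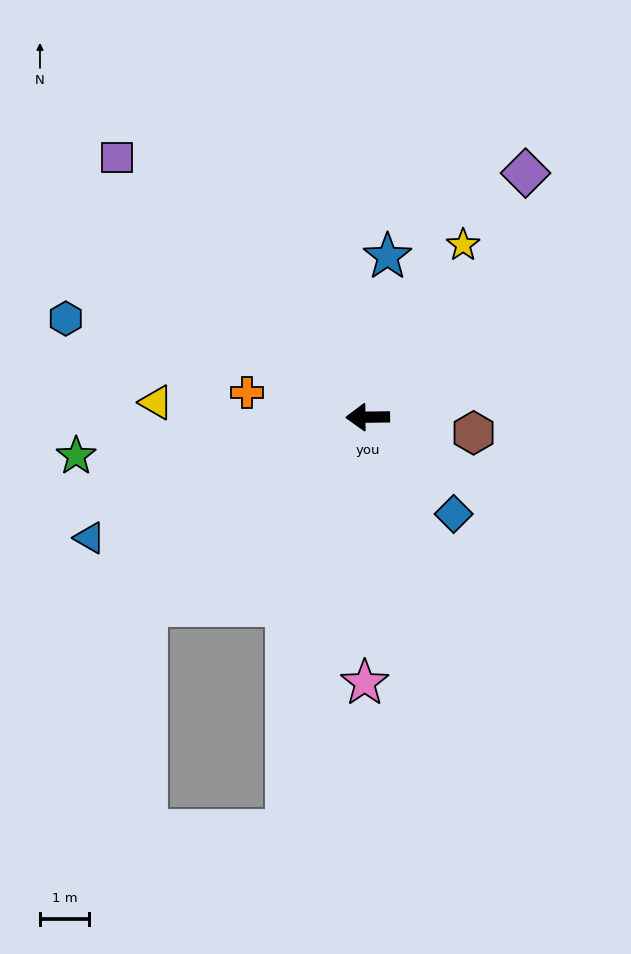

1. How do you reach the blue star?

turn right 98°, forward 3.3 m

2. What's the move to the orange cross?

turn right 12°, forward 2.5 m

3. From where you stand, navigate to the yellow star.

turn right 120°, forward 4.0 m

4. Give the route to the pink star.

turn left 89°, forward 5.4 m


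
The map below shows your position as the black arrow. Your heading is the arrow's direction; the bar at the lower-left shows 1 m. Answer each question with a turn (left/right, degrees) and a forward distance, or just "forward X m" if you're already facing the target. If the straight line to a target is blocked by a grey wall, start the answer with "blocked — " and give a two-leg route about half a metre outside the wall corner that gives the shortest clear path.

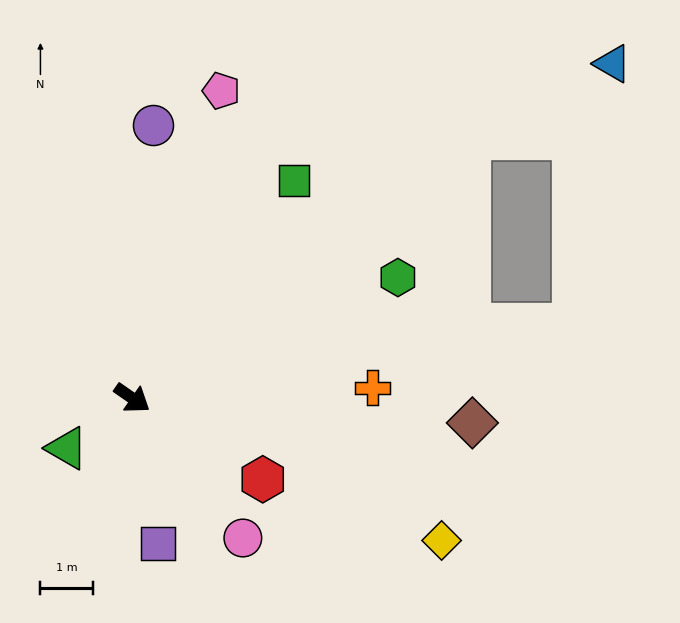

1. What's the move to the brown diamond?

turn left 31°, forward 6.5 m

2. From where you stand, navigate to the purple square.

turn right 45°, forward 2.8 m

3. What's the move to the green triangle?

turn right 108°, forward 1.6 m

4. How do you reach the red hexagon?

turn left 3°, forward 2.9 m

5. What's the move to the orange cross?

turn left 37°, forward 4.6 m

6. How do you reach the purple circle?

turn left 120°, forward 5.2 m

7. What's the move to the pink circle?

turn right 17°, forward 3.4 m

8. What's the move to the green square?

turn left 88°, forward 5.2 m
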